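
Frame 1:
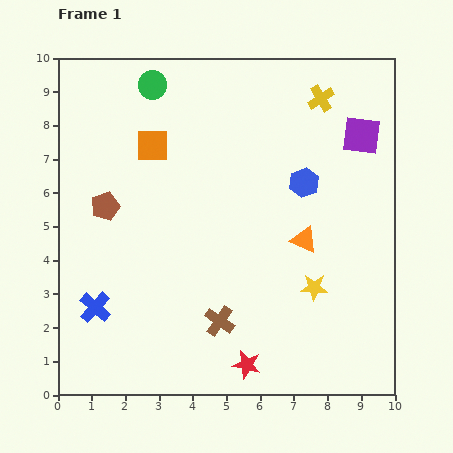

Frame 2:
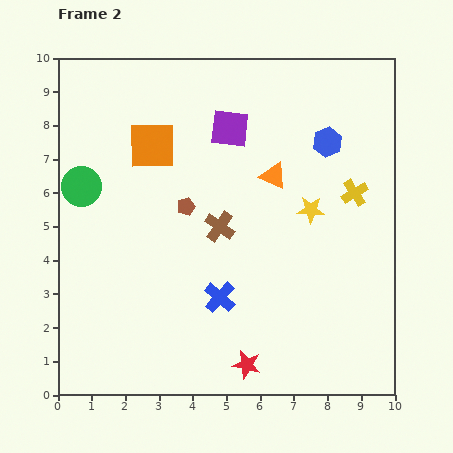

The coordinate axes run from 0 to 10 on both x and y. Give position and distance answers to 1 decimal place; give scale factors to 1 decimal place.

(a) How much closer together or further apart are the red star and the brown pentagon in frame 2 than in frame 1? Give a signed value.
-1.3

Distance in frame 1: 6.3. Distance in frame 2: 5.0.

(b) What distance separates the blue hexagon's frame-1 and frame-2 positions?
1.4

The blue hexagon moved from (7.3, 6.3) to (8.0, 7.5), a distance of √(0.7² + 1.2²) ≈ 1.4.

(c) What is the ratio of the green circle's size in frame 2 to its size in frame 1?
1.4×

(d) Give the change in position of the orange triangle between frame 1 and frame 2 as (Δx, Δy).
(-0.9, 1.9)

The orange triangle was at (7.3, 4.6) in frame 1 and (6.4, 6.5) in frame 2.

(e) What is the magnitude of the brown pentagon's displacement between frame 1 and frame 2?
2.4

The brown pentagon moved from (1.4, 5.6) to (3.8, 5.6), a distance of √(2.4² + 0.0²) ≈ 2.4.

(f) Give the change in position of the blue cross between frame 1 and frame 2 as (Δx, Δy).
(3.7, 0.3)

The blue cross was at (1.1, 2.6) in frame 1 and (4.8, 2.9) in frame 2.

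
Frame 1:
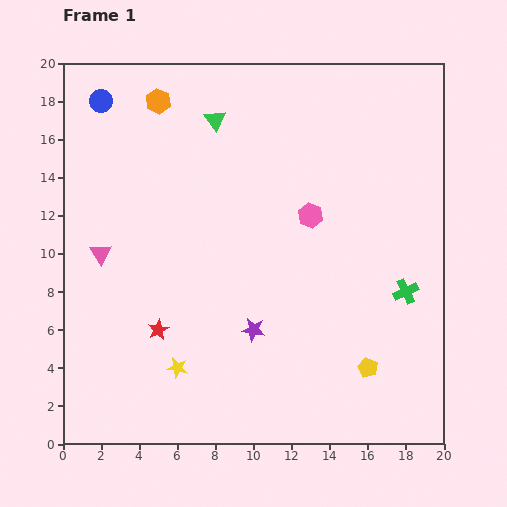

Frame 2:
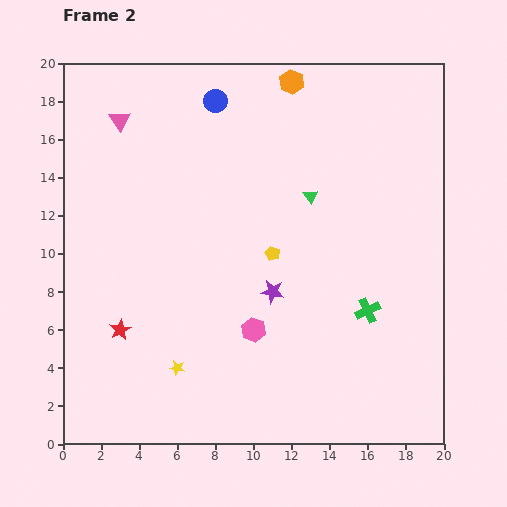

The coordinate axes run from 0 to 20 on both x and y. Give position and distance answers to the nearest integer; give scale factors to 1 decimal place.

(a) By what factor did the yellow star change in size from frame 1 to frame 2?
0.7×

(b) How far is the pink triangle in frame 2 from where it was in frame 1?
7

The pink triangle moved from (2, 10) to (3, 17), a distance of √(1² + 7²) ≈ 7.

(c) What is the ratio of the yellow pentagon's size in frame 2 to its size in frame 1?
0.7×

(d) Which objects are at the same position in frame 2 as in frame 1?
the yellow star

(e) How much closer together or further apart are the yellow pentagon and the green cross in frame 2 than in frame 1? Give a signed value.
+2

Distance in frame 1: 4. Distance in frame 2: 6.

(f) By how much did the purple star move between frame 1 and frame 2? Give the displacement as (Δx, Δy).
(1, 2)

The purple star was at (10, 6) in frame 1 and (11, 8) in frame 2.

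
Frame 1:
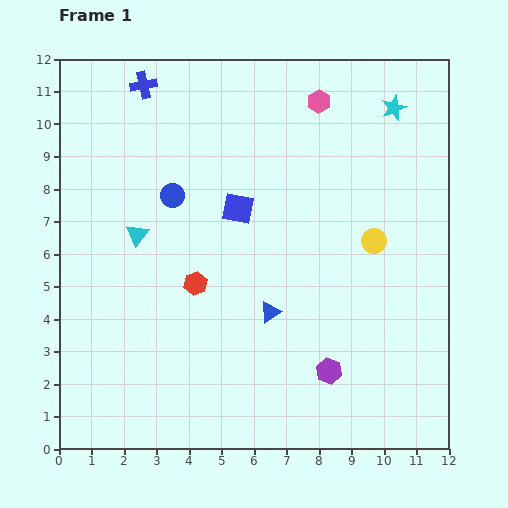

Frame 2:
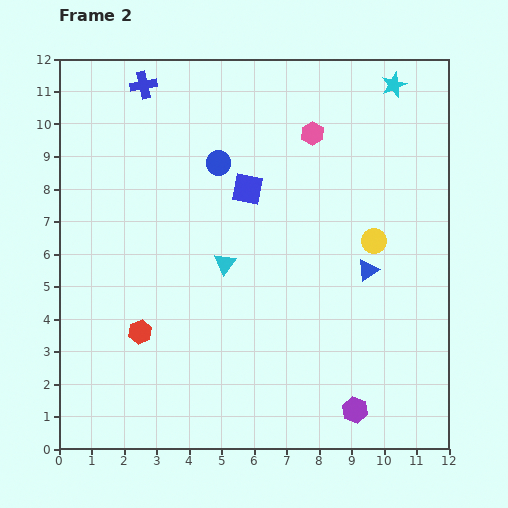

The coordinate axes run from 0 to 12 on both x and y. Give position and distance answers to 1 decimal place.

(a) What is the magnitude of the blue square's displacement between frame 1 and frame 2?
0.7

The blue square moved from (5.5, 7.4) to (5.8, 8.0), a distance of √(0.3² + 0.6²) ≈ 0.7.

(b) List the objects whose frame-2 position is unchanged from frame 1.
the yellow circle, the blue cross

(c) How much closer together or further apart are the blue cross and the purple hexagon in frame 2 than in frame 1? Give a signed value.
+1.4

Distance in frame 1: 10.5. Distance in frame 2: 11.9.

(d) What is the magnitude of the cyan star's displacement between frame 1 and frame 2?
0.7

The cyan star moved from (10.3, 10.5) to (10.3, 11.2), a distance of √(0.0² + 0.7²) ≈ 0.7.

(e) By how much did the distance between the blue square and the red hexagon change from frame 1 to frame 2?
+2.9

Distance in frame 1: 2.6. Distance in frame 2: 5.5.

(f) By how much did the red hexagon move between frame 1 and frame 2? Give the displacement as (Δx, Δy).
(-1.7, -1.5)

The red hexagon was at (4.2, 5.1) in frame 1 and (2.5, 3.6) in frame 2.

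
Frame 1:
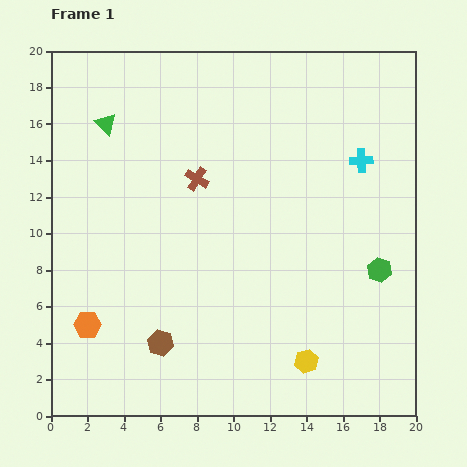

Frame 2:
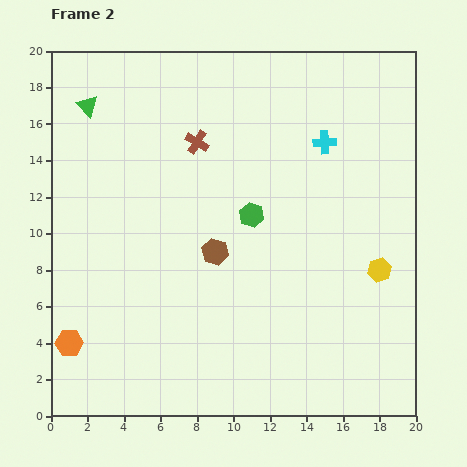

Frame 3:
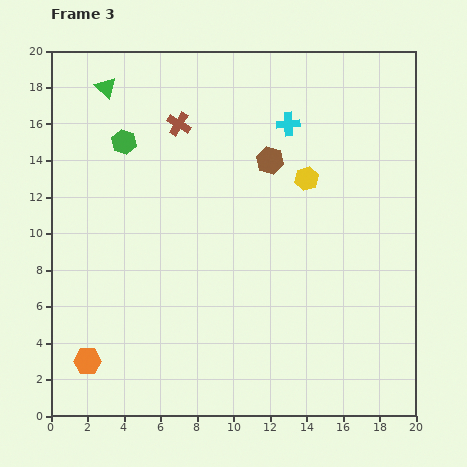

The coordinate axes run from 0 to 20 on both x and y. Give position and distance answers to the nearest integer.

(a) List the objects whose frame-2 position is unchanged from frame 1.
none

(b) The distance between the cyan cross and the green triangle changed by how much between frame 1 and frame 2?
-1

Distance in frame 1: 14. Distance in frame 2: 13.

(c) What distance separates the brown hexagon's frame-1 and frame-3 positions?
12

The brown hexagon moved from (6, 4) to (12, 14), a distance of √(6² + 10²) ≈ 12.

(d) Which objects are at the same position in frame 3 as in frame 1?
none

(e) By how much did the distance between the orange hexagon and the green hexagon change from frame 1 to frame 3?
-4

Distance in frame 1: 16. Distance in frame 3: 12.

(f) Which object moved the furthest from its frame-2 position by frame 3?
the green hexagon

(moved 8; next 6)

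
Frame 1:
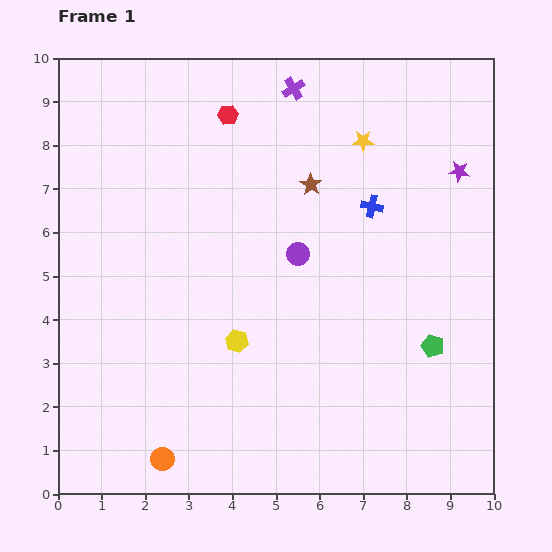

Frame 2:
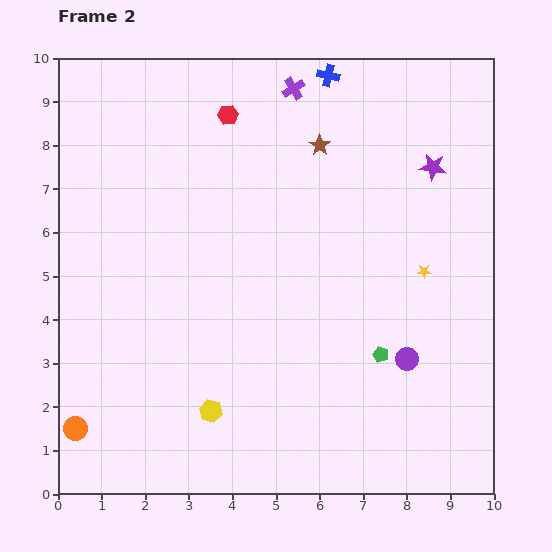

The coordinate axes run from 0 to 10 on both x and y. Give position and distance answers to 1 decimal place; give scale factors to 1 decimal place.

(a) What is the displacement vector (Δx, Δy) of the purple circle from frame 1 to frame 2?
(2.5, -2.4)

The purple circle was at (5.5, 5.5) in frame 1 and (8.0, 3.1) in frame 2.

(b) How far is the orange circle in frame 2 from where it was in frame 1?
2.1

The orange circle moved from (2.4, 0.8) to (0.4, 1.5), a distance of √(2.0² + 0.7²) ≈ 2.1.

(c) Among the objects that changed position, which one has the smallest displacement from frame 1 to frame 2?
the purple star

(moved 0.6)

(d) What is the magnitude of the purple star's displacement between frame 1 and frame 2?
0.6

The purple star moved from (9.2, 7.4) to (8.6, 7.5), a distance of √(0.6² + 0.1²) ≈ 0.6.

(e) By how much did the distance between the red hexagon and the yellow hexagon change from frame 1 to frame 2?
+1.6

Distance in frame 1: 5.2. Distance in frame 2: 6.8.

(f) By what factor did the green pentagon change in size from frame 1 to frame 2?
0.7×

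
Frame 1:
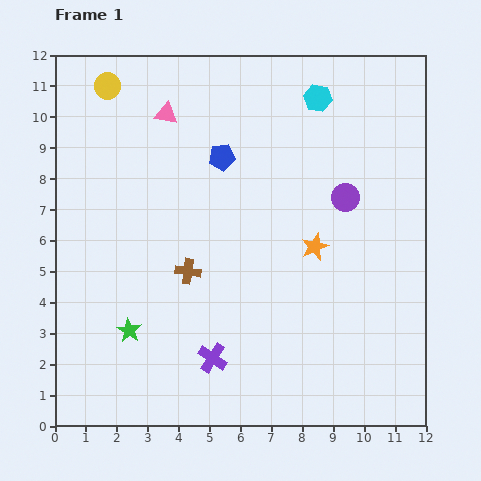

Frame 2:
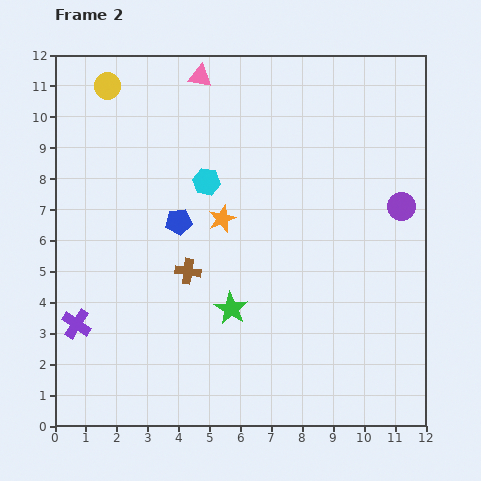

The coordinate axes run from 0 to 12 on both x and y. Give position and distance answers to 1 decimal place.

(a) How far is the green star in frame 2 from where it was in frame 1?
3.4

The green star moved from (2.4, 3.1) to (5.7, 3.8), a distance of √(3.3² + 0.7²) ≈ 3.4.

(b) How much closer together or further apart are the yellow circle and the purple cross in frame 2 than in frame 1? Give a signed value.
-1.6

Distance in frame 1: 9.4. Distance in frame 2: 7.8.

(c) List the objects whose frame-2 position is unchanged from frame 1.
the yellow circle, the brown cross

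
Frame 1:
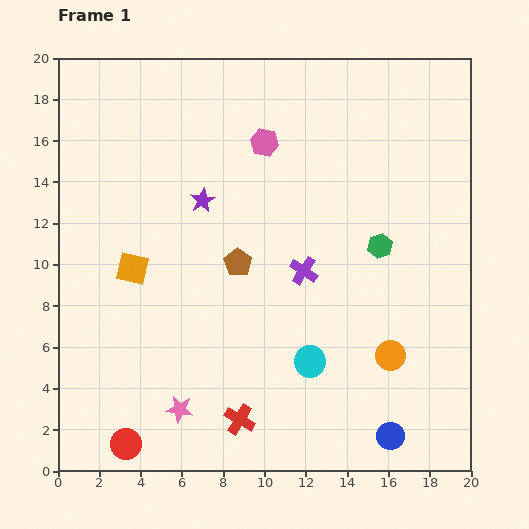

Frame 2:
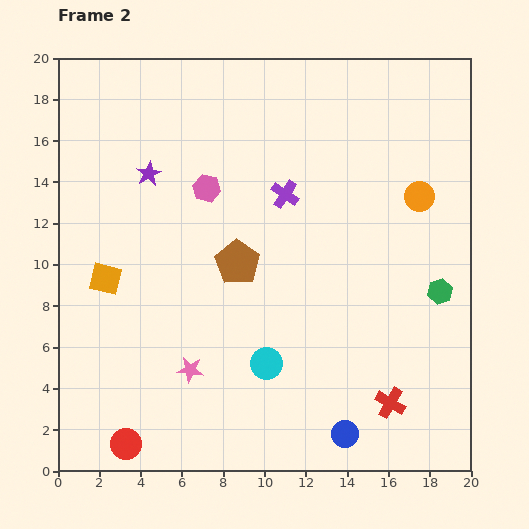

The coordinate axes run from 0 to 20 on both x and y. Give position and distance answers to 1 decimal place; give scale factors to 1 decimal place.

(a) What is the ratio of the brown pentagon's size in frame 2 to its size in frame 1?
1.6×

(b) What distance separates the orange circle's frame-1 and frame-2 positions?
7.8

The orange circle moved from (16.1, 5.6) to (17.5, 13.3), a distance of √(1.4² + 7.7²) ≈ 7.8.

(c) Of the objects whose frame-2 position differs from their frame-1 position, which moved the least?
the orange square

(moved 1.4)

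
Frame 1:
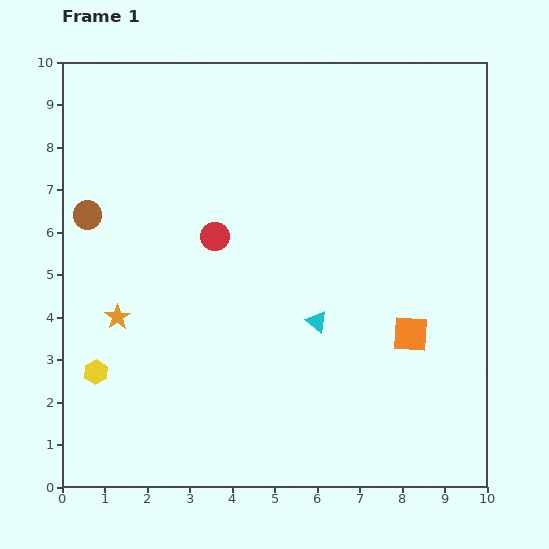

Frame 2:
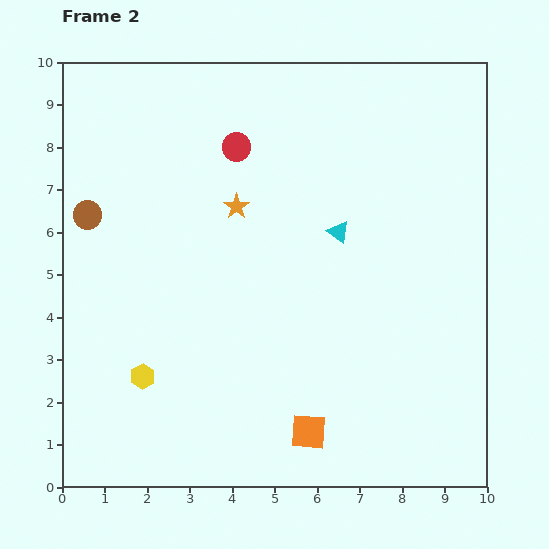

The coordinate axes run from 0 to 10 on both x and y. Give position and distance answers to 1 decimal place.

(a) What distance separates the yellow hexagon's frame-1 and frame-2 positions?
1.1

The yellow hexagon moved from (0.8, 2.7) to (1.9, 2.6), a distance of √(1.1² + 0.1²) ≈ 1.1.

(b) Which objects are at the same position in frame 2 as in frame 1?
the brown circle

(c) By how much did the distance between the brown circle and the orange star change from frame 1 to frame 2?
+1.0

Distance in frame 1: 2.5. Distance in frame 2: 3.5.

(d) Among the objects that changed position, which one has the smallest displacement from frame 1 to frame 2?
the yellow hexagon

(moved 1.1)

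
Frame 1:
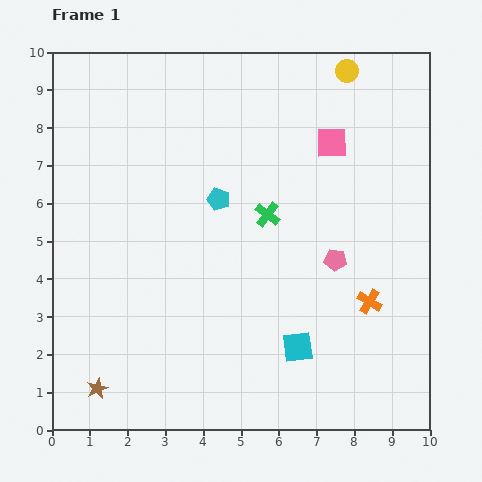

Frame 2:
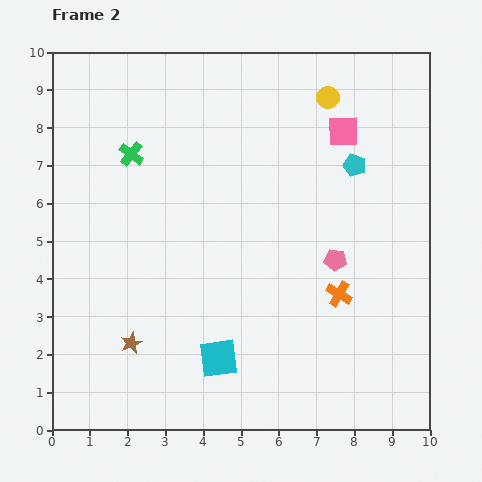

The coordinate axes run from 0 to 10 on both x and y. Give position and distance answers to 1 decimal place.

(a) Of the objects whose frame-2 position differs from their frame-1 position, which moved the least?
the pink square

(moved 0.4)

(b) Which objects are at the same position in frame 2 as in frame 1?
the pink pentagon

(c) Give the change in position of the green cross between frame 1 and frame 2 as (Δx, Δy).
(-3.6, 1.6)

The green cross was at (5.7, 5.7) in frame 1 and (2.1, 7.3) in frame 2.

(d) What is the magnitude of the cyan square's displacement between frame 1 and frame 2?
2.1

The cyan square moved from (6.5, 2.2) to (4.4, 1.9), a distance of √(2.1² + 0.3²) ≈ 2.1.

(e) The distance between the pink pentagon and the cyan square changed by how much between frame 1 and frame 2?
+1.5

Distance in frame 1: 2.5. Distance in frame 2: 4.0.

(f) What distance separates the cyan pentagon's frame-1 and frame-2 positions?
3.7

The cyan pentagon moved from (4.4, 6.1) to (8.0, 7.0), a distance of √(3.6² + 0.9²) ≈ 3.7.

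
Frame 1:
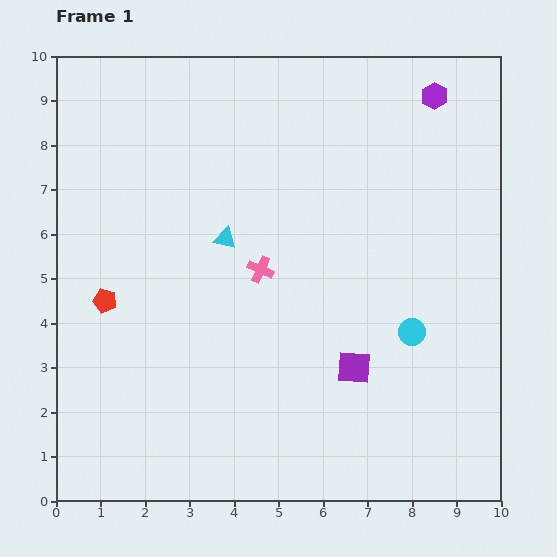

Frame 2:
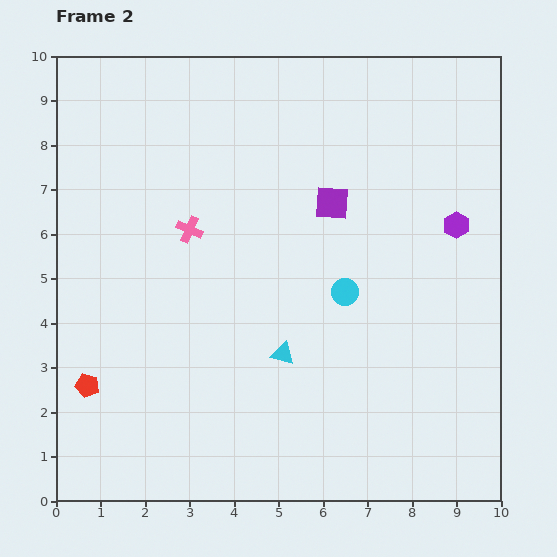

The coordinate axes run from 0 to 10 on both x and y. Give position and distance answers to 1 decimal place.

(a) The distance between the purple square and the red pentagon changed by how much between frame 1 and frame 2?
+1.1

Distance in frame 1: 5.8. Distance in frame 2: 6.9.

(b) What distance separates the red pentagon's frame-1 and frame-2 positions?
1.9

The red pentagon moved from (1.1, 4.5) to (0.7, 2.6), a distance of √(0.4² + 1.9²) ≈ 1.9.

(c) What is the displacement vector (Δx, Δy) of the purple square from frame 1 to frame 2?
(-0.5, 3.7)

The purple square was at (6.7, 3.0) in frame 1 and (6.2, 6.7) in frame 2.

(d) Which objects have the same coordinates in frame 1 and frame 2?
none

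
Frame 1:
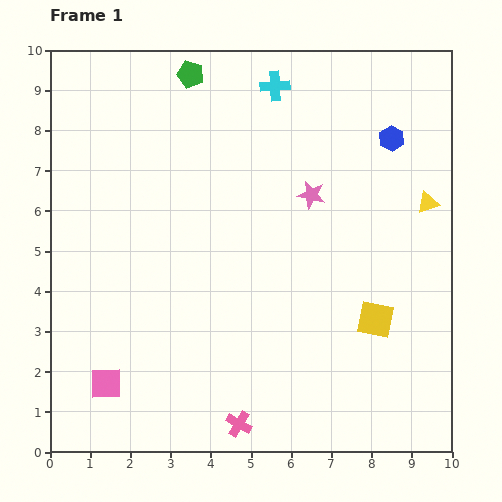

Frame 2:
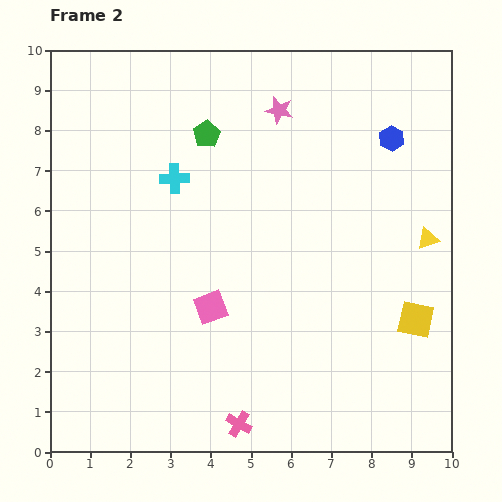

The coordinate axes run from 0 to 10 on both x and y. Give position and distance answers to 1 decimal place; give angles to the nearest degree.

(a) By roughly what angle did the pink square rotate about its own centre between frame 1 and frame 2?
19° counter-clockwise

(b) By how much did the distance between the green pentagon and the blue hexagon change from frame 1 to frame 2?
-0.6

Distance in frame 1: 5.2. Distance in frame 2: 4.6.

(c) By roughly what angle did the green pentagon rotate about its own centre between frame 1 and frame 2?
25° clockwise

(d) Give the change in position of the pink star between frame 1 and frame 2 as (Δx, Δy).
(-0.8, 2.1)

The pink star was at (6.5, 6.4) in frame 1 and (5.7, 8.5) in frame 2.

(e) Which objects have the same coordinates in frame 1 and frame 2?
the pink cross, the blue hexagon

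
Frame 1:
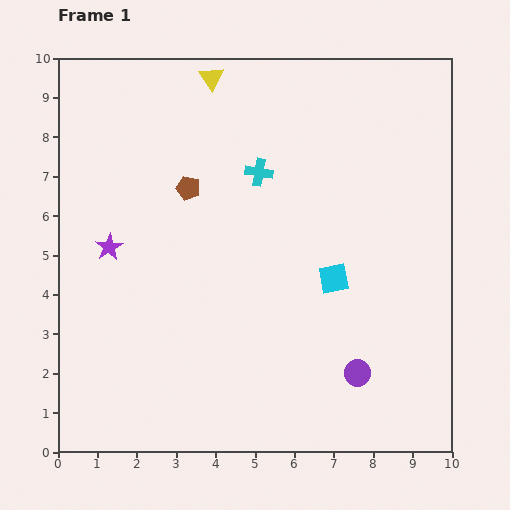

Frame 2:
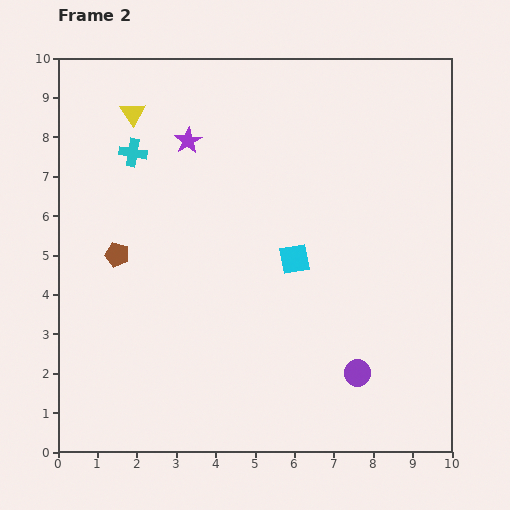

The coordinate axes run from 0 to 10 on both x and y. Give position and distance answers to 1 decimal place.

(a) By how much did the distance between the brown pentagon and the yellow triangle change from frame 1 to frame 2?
+0.7

Distance in frame 1: 2.9. Distance in frame 2: 3.6.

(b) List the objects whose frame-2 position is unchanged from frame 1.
the purple circle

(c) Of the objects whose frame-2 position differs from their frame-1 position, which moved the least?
the cyan square

(moved 1.1)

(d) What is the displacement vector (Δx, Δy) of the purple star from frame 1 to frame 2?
(2.0, 2.7)

The purple star was at (1.3, 5.2) in frame 1 and (3.3, 7.9) in frame 2.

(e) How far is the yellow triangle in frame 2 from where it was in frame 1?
2.2

The yellow triangle moved from (3.9, 9.5) to (1.9, 8.6), a distance of √(2.0² + 0.9²) ≈ 2.2.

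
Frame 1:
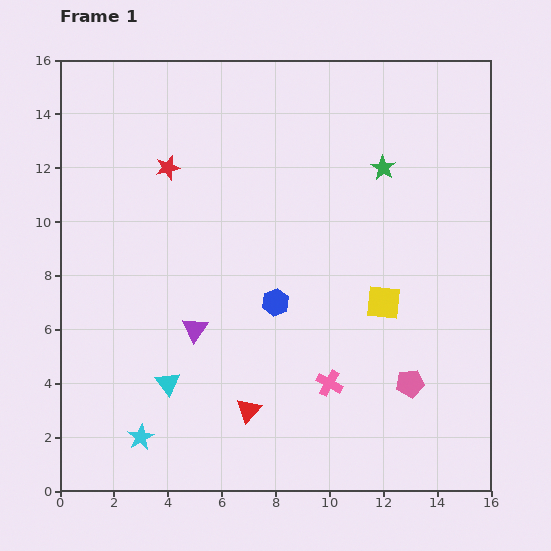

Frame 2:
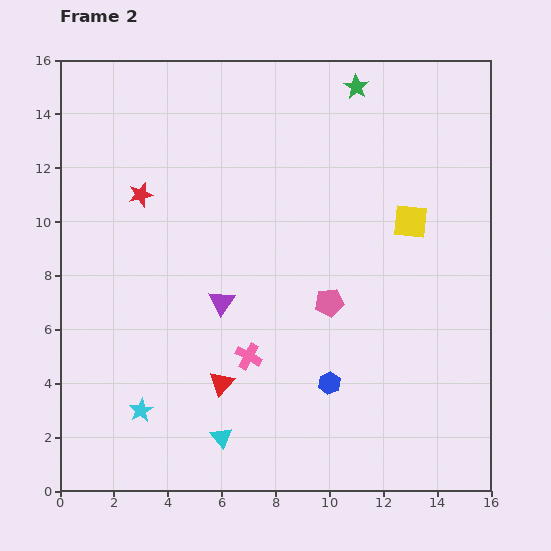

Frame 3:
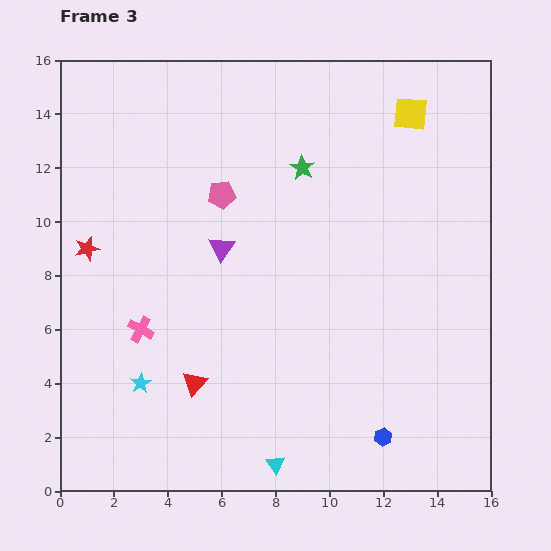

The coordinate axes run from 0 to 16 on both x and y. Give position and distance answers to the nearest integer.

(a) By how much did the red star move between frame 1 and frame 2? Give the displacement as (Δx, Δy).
(-1, -1)

The red star was at (4, 12) in frame 1 and (3, 11) in frame 2.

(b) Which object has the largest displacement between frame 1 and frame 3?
the pink pentagon

(moved 10; next 7)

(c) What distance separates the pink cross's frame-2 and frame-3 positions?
4

The pink cross moved from (7, 5) to (3, 6), a distance of √(4² + 1²) ≈ 4.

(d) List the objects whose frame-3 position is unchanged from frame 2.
none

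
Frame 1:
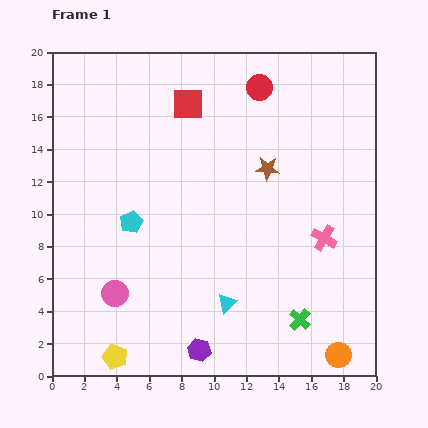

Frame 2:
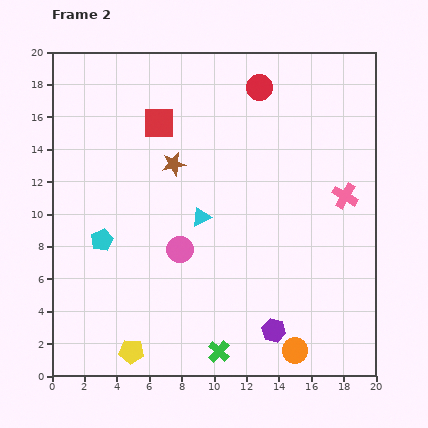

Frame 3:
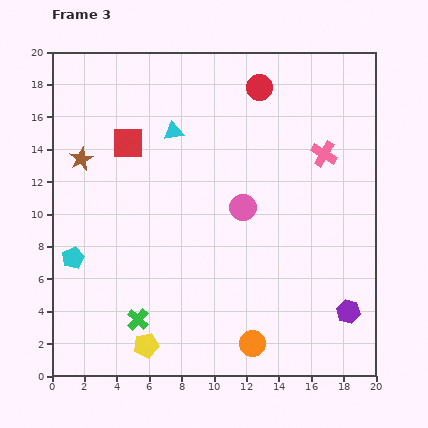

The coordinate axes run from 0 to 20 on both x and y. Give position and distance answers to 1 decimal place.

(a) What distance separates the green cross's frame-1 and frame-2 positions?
5.4

The green cross moved from (15.3, 3.5) to (10.3, 1.5), a distance of √(5.0² + 2.0²) ≈ 5.4.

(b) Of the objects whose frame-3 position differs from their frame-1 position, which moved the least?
the yellow pentagon

(moved 2.0)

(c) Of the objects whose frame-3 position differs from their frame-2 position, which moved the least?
the yellow pentagon

(moved 1.0)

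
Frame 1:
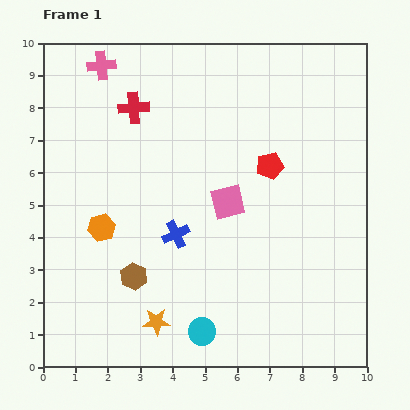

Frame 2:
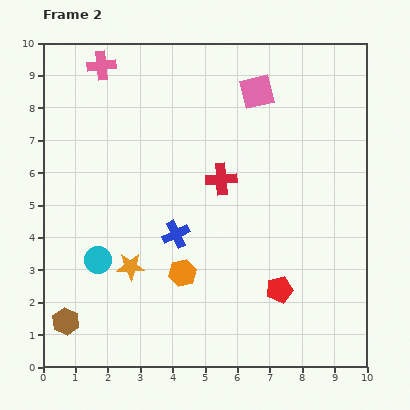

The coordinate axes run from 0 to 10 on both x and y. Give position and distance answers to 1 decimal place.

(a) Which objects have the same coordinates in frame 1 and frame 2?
the blue cross, the pink cross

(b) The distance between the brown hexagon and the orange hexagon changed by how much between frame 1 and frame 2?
+2.1

Distance in frame 1: 1.8. Distance in frame 2: 3.9.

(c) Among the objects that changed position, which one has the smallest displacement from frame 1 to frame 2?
the orange star

(moved 1.9)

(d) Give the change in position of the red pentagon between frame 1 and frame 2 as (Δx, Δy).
(0.3, -3.8)

The red pentagon was at (7.0, 6.2) in frame 1 and (7.3, 2.4) in frame 2.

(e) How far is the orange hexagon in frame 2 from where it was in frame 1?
2.9

The orange hexagon moved from (1.8, 4.3) to (4.3, 2.9), a distance of √(2.5² + 1.4²) ≈ 2.9.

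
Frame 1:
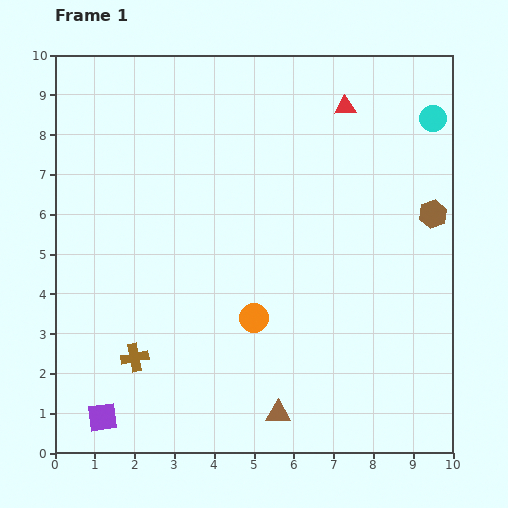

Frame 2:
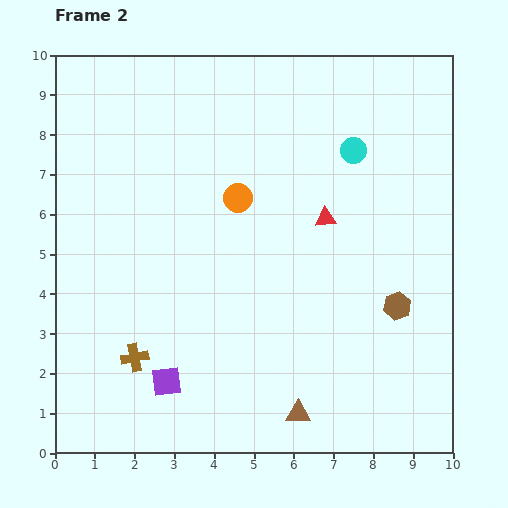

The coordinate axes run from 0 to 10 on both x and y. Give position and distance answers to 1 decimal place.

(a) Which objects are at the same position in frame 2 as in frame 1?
the brown cross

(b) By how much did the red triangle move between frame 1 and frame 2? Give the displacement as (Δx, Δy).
(-0.5, -2.8)

The red triangle was at (7.3, 8.7) in frame 1 and (6.8, 5.9) in frame 2.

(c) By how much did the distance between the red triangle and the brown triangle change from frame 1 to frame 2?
-3.0

Distance in frame 1: 7.9. Distance in frame 2: 4.9.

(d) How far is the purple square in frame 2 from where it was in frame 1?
1.8

The purple square moved from (1.2, 0.9) to (2.8, 1.8), a distance of √(1.6² + 0.9²) ≈ 1.8.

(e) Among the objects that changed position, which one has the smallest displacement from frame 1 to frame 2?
the brown triangle

(moved 0.5)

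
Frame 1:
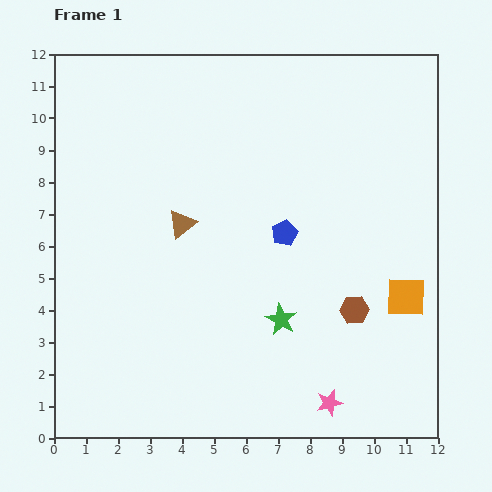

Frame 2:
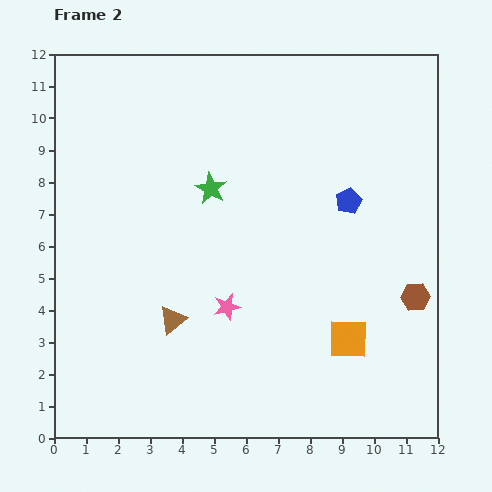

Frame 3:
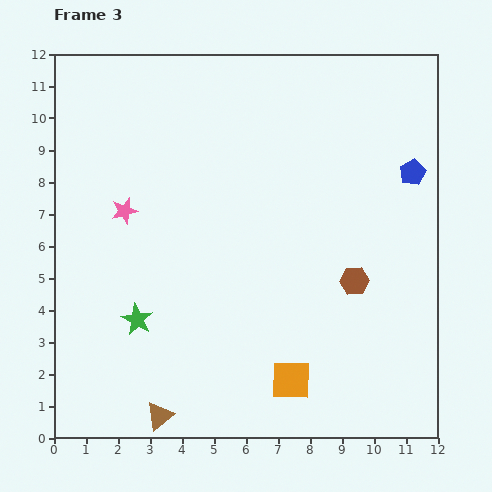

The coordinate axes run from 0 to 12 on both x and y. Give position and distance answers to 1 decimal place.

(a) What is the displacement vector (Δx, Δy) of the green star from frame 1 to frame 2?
(-2.2, 4.1)

The green star was at (7.1, 3.7) in frame 1 and (4.9, 7.8) in frame 2.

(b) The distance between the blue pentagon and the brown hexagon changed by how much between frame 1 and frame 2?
+0.4

Distance in frame 1: 3.3. Distance in frame 2: 3.7.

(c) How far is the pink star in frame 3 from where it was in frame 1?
8.8

The pink star moved from (8.6, 1.1) to (2.2, 7.1), a distance of √(6.4² + 6.0²) ≈ 8.8.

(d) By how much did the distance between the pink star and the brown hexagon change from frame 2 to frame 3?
+1.6

Distance in frame 2: 5.9. Distance in frame 3: 7.5.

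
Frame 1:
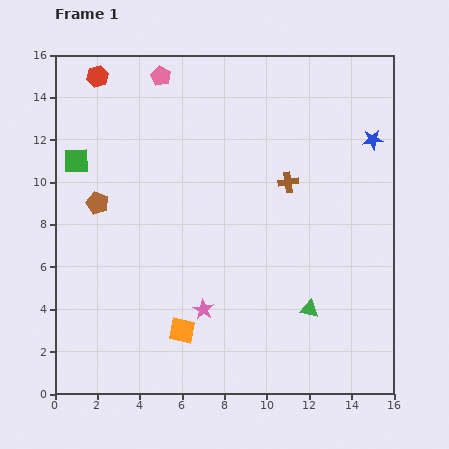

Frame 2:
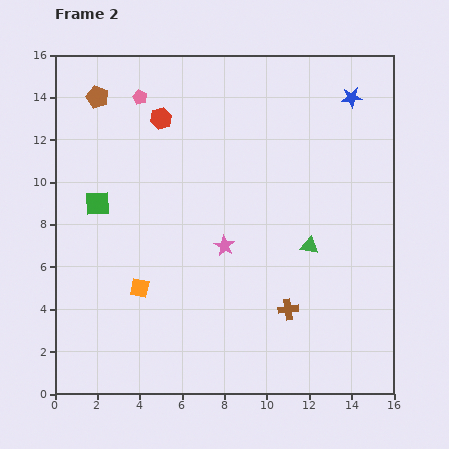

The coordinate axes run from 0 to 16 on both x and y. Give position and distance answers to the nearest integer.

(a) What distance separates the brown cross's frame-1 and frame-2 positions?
6

The brown cross moved from (11, 10) to (11, 4), a distance of √(0² + 6²) ≈ 6.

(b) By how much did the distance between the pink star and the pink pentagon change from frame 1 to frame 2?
-3

Distance in frame 1: 11. Distance in frame 2: 8.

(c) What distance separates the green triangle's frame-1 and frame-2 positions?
3

The green triangle moved from (12, 4) to (12, 7), a distance of √(0² + 3²) ≈ 3.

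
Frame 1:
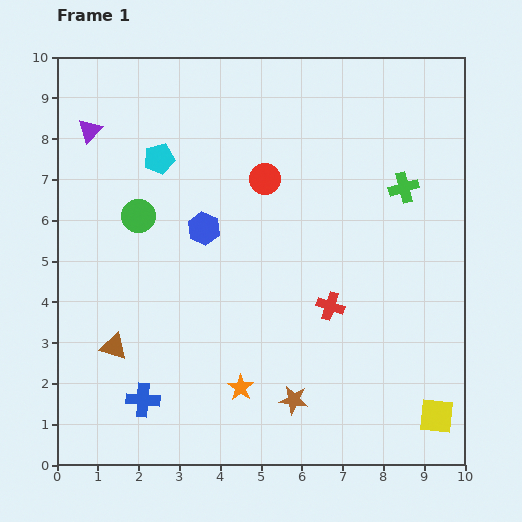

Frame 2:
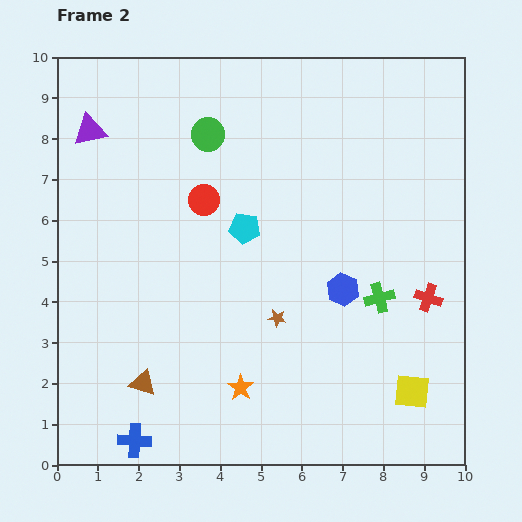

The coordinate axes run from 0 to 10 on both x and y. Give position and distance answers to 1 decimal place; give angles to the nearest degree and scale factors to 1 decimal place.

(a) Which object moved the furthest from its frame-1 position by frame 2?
the blue hexagon

(moved 3.7; next 2.8)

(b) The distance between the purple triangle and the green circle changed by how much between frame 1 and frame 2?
+0.5

Distance in frame 1: 2.4. Distance in frame 2: 2.9.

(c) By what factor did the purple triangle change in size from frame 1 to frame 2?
1.4×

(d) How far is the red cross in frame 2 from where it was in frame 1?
2.4

The red cross moved from (6.7, 3.9) to (9.1, 4.1), a distance of √(2.4² + 0.2²) ≈ 2.4.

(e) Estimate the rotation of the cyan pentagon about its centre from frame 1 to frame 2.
21° clockwise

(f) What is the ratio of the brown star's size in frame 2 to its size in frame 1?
0.6×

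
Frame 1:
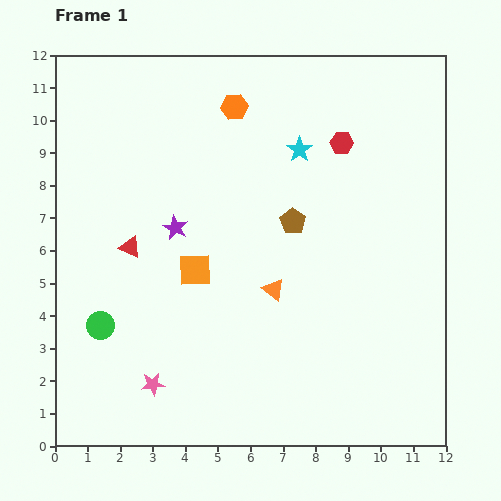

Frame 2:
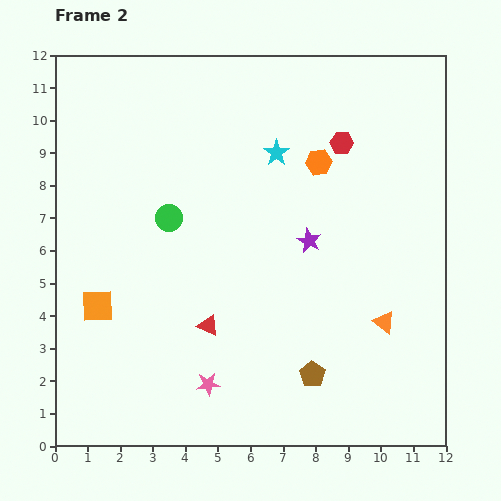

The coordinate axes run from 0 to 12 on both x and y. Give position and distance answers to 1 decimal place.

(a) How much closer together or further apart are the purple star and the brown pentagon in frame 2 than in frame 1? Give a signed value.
+0.5

Distance in frame 1: 3.6. Distance in frame 2: 4.1.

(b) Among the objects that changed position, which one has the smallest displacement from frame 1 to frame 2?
the cyan star

(moved 0.7)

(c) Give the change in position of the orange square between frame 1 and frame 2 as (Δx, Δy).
(-3.0, -1.1)

The orange square was at (4.3, 5.4) in frame 1 and (1.3, 4.3) in frame 2.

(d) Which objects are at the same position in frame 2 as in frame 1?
the red hexagon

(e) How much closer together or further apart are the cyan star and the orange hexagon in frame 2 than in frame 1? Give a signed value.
-1.1

Distance in frame 1: 2.4. Distance in frame 2: 1.3.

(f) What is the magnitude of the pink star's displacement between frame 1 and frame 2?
1.7

The pink star moved from (3.0, 1.9) to (4.7, 1.9), a distance of √(1.7² + 0.0²) ≈ 1.7.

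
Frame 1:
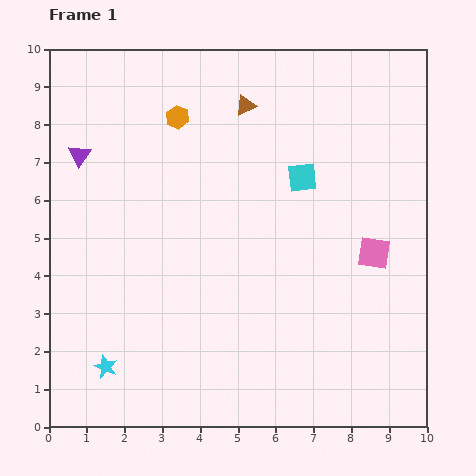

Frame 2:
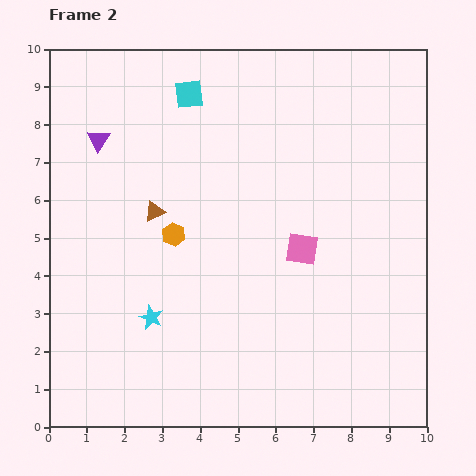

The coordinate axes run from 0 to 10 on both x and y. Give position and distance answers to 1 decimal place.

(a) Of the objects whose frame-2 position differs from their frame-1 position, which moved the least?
the purple triangle

(moved 0.6)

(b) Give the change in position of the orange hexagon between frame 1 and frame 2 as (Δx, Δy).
(-0.1, -3.1)

The orange hexagon was at (3.4, 8.2) in frame 1 and (3.3, 5.1) in frame 2.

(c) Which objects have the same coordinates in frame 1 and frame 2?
none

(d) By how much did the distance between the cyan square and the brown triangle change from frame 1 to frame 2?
+0.8

Distance in frame 1: 2.4. Distance in frame 2: 3.2.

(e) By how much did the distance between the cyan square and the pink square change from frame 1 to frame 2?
+2.3

Distance in frame 1: 2.8. Distance in frame 2: 5.1.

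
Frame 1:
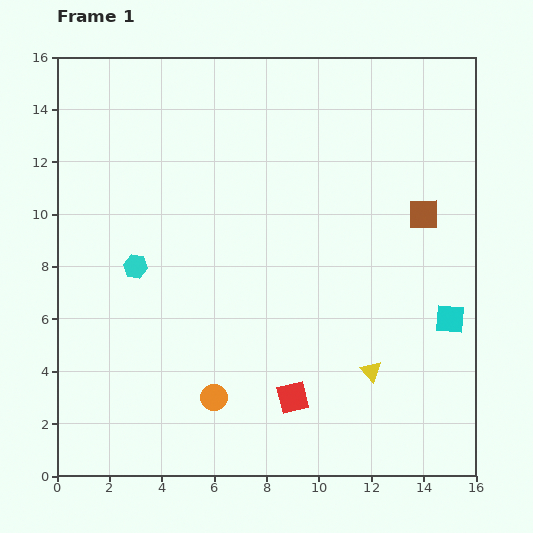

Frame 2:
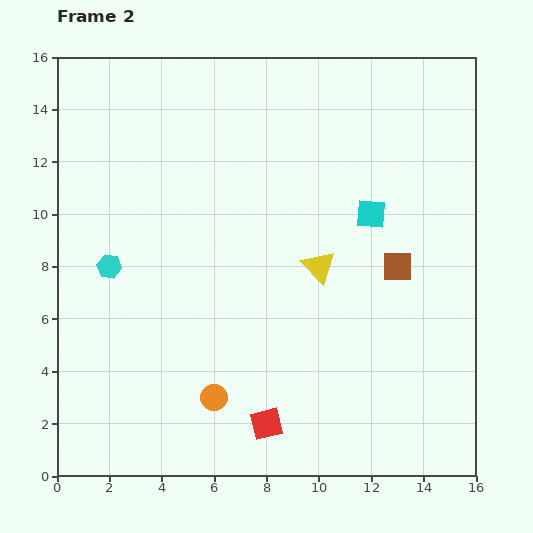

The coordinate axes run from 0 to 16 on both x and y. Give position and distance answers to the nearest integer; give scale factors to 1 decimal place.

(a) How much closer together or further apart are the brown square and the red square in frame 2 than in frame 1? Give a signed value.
-1

Distance in frame 1: 9. Distance in frame 2: 8.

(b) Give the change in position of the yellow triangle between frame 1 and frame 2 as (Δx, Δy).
(-2, 4)

The yellow triangle was at (12, 4) in frame 1 and (10, 8) in frame 2.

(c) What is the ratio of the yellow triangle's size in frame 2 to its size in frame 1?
1.6×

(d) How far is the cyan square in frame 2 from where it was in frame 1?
5

The cyan square moved from (15, 6) to (12, 10), a distance of √(3² + 4²) ≈ 5.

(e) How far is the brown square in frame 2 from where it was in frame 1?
2

The brown square moved from (14, 10) to (13, 8), a distance of √(1² + 2²) ≈ 2.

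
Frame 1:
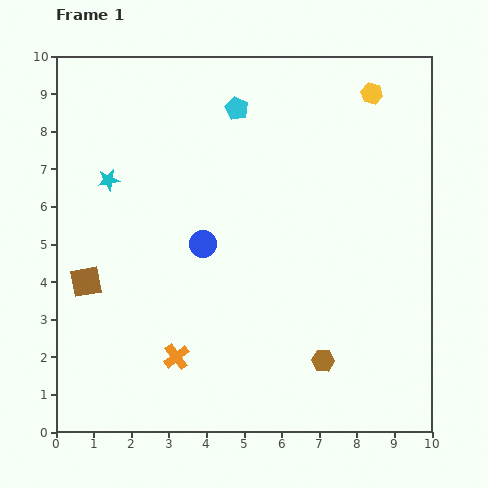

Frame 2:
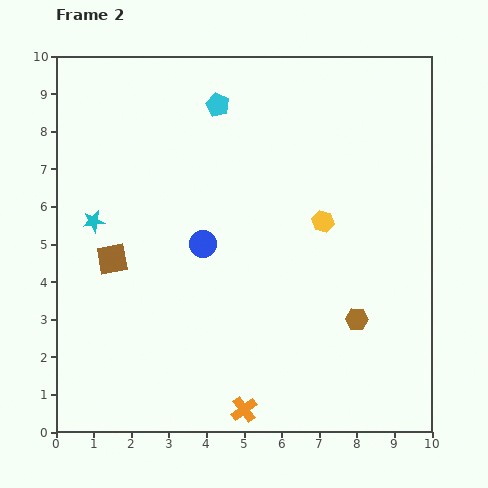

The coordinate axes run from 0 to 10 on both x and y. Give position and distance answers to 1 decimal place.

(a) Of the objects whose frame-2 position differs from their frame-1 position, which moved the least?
the cyan pentagon

(moved 0.5)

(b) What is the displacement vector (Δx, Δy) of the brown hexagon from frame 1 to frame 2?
(0.9, 1.1)

The brown hexagon was at (7.1, 1.9) in frame 1 and (8.0, 3.0) in frame 2.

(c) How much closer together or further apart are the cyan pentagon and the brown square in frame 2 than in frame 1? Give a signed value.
-1.1

Distance in frame 1: 6.1. Distance in frame 2: 5.0.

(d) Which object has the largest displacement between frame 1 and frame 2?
the yellow hexagon

(moved 3.6; next 2.3)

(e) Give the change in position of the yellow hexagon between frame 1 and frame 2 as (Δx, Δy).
(-1.3, -3.4)

The yellow hexagon was at (8.4, 9.0) in frame 1 and (7.1, 5.6) in frame 2.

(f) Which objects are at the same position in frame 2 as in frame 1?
the blue circle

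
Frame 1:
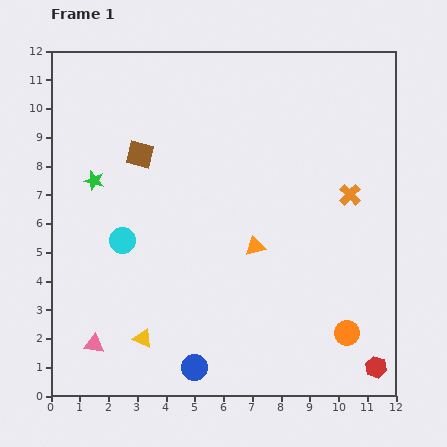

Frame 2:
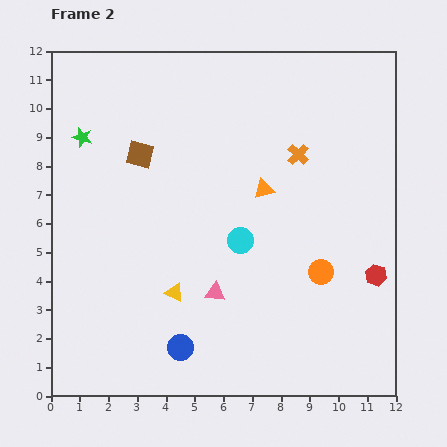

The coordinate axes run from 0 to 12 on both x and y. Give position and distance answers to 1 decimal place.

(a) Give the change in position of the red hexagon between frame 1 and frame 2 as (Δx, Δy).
(0.0, 3.2)

The red hexagon was at (11.3, 1.0) in frame 1 and (11.3, 4.2) in frame 2.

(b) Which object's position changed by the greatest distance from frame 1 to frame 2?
the pink triangle

(moved 4.6; next 4.1)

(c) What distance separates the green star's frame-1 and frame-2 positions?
1.6

The green star moved from (1.5, 7.5) to (1.1, 9.0), a distance of √(0.4² + 1.5²) ≈ 1.6.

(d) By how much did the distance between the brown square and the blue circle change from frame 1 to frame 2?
-0.8

Distance in frame 1: 7.6. Distance in frame 2: 6.8.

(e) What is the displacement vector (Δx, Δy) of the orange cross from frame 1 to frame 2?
(-1.8, 1.4)

The orange cross was at (10.4, 7.0) in frame 1 and (8.6, 8.4) in frame 2.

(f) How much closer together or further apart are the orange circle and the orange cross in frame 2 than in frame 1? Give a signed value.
-0.6

Distance in frame 1: 4.8. Distance in frame 2: 4.2.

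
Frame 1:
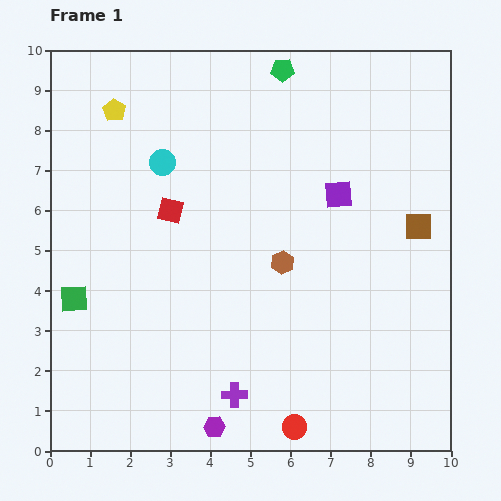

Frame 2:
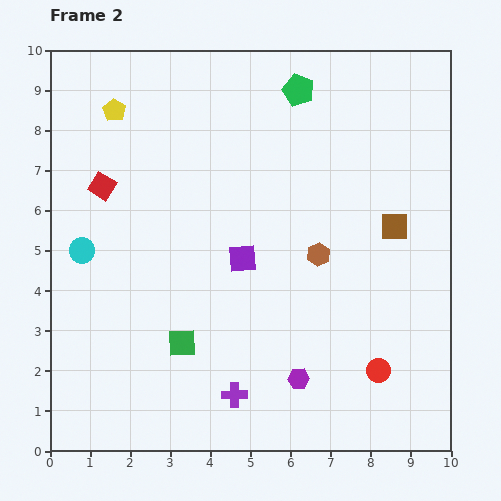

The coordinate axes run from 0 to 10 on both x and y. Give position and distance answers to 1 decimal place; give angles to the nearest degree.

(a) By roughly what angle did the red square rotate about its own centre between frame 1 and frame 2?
19° clockwise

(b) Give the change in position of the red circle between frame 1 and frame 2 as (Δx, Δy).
(2.1, 1.4)

The red circle was at (6.1, 0.6) in frame 1 and (8.2, 2.0) in frame 2.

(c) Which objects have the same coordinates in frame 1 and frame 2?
the purple cross, the yellow pentagon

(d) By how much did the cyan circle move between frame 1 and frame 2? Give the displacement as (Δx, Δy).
(-2.0, -2.2)

The cyan circle was at (2.8, 7.2) in frame 1 and (0.8, 5.0) in frame 2.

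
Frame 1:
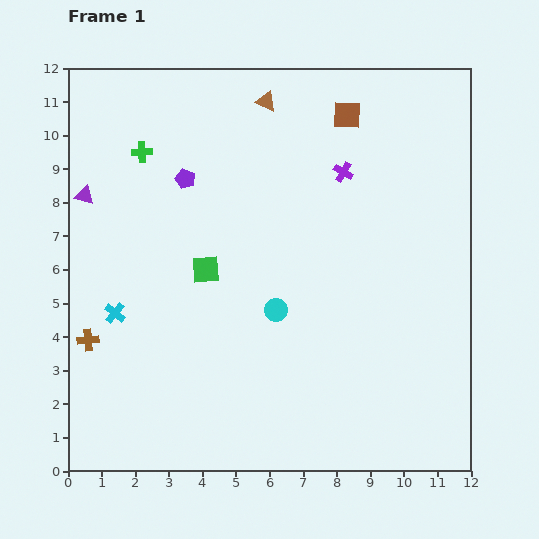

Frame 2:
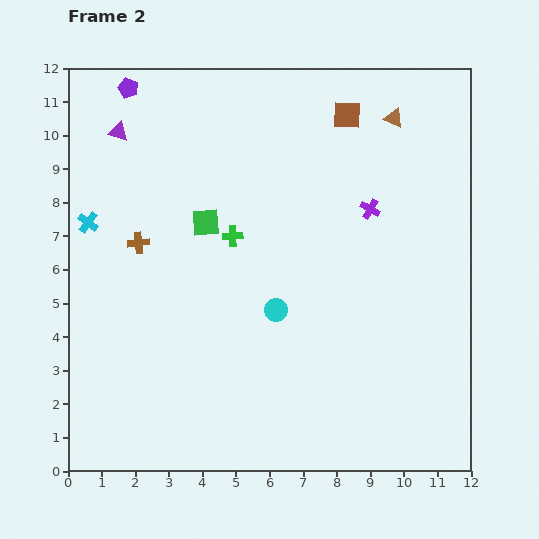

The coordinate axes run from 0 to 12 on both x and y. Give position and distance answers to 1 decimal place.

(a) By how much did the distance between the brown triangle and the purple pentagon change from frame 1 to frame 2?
+4.7

Distance in frame 1: 3.3. Distance in frame 2: 8.0.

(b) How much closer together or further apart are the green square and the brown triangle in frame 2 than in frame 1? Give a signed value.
+1.1

Distance in frame 1: 5.3. Distance in frame 2: 6.4.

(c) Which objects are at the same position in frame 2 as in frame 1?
the cyan circle, the brown square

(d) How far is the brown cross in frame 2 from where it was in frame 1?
3.3

The brown cross moved from (0.6, 3.9) to (2.1, 6.8), a distance of √(1.5² + 2.9²) ≈ 3.3.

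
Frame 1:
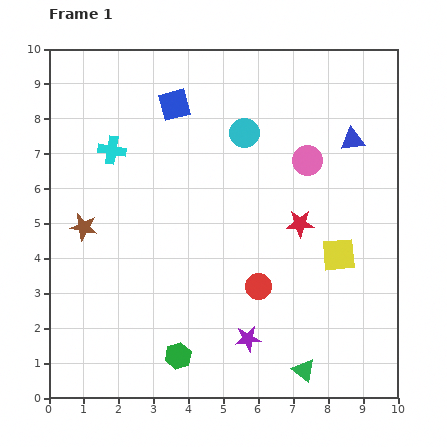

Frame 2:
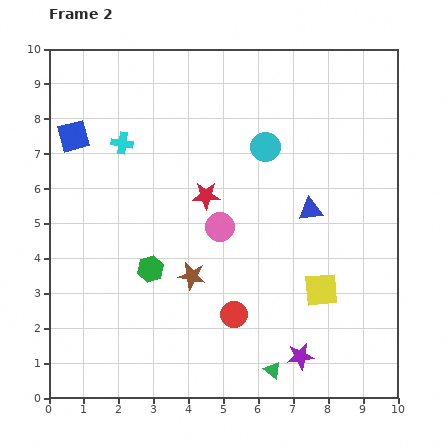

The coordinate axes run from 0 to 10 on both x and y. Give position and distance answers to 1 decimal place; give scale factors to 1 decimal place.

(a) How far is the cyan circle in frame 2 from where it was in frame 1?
0.7

The cyan circle moved from (5.6, 7.6) to (6.2, 7.2), a distance of √(0.6² + 0.4²) ≈ 0.7.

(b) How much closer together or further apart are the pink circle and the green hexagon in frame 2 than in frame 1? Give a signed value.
-4.4

Distance in frame 1: 6.7. Distance in frame 2: 2.3.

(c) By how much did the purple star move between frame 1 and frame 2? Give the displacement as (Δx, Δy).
(1.5, -0.5)

The purple star was at (5.7, 1.7) in frame 1 and (7.2, 1.2) in frame 2.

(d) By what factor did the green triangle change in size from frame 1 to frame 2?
0.8×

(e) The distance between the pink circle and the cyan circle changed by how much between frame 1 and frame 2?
+0.6

Distance in frame 1: 2.0. Distance in frame 2: 2.6.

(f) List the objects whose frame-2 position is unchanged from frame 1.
none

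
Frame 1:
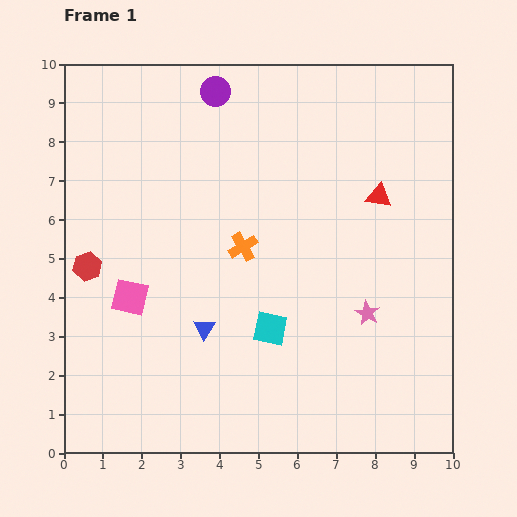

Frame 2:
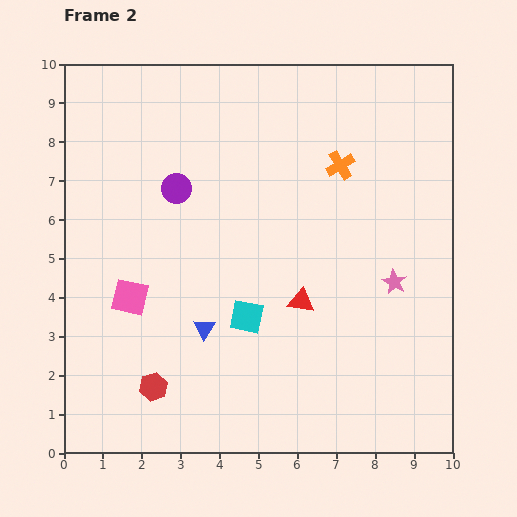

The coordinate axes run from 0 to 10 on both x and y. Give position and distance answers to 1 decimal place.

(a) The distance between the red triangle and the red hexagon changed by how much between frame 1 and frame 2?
-3.3

Distance in frame 1: 7.7. Distance in frame 2: 4.4.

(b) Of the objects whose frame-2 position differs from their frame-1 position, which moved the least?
the cyan square

(moved 0.7)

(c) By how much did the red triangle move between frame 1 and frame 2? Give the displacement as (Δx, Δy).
(-2.0, -2.7)

The red triangle was at (8.1, 6.6) in frame 1 and (6.1, 3.9) in frame 2.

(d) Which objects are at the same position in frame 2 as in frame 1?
the blue triangle, the pink square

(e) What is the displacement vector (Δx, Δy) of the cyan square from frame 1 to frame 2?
(-0.6, 0.3)

The cyan square was at (5.3, 3.2) in frame 1 and (4.7, 3.5) in frame 2.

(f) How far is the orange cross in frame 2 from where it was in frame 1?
3.3

The orange cross moved from (4.6, 5.3) to (7.1, 7.4), a distance of √(2.5² + 2.1²) ≈ 3.3.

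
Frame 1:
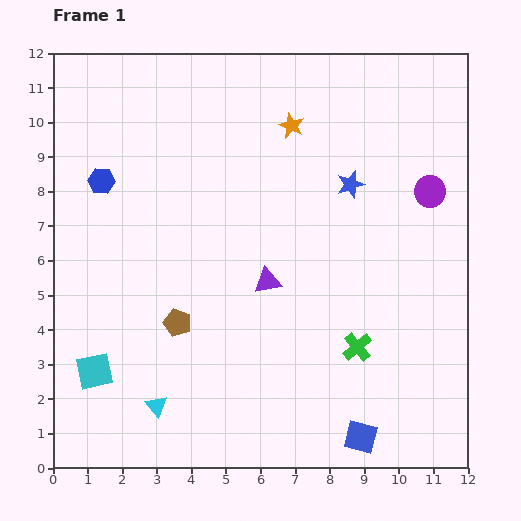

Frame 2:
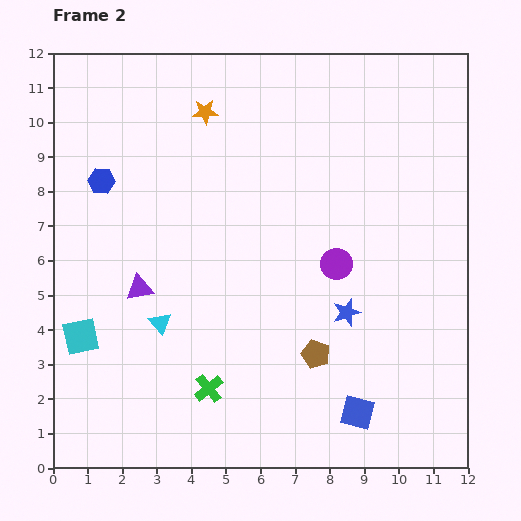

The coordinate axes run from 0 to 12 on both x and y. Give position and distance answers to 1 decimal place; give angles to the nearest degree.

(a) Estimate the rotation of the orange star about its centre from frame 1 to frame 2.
28° counter-clockwise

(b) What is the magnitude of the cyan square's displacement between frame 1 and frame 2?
1.1

The cyan square moved from (1.2, 2.8) to (0.8, 3.8), a distance of √(0.4² + 1.0²) ≈ 1.1.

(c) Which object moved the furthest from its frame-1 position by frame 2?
the green cross

(moved 4.5; next 4.1)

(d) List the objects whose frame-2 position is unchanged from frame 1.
the blue hexagon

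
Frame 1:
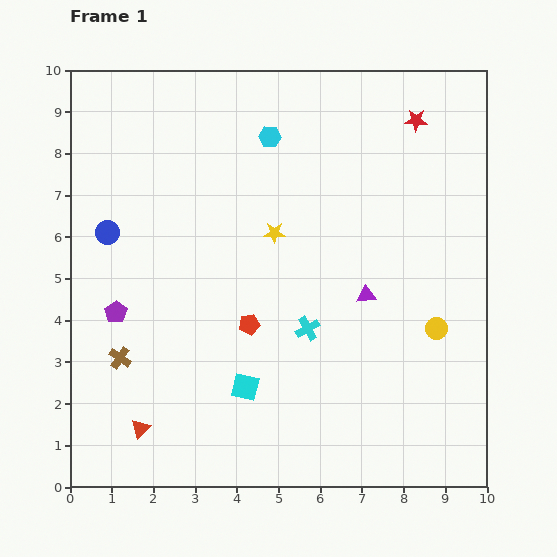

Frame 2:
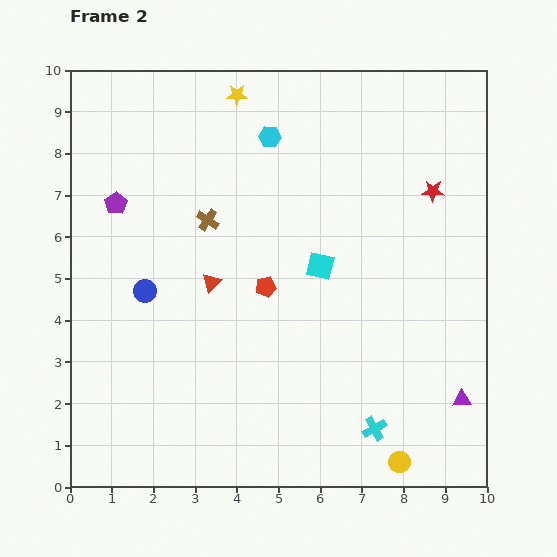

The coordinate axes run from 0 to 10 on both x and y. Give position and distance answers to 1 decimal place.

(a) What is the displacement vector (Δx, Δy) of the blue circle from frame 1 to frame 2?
(0.9, -1.4)

The blue circle was at (0.9, 6.1) in frame 1 and (1.8, 4.7) in frame 2.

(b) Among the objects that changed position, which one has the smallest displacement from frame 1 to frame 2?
the red pentagon

(moved 1.0)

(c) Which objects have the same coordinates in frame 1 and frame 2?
the cyan hexagon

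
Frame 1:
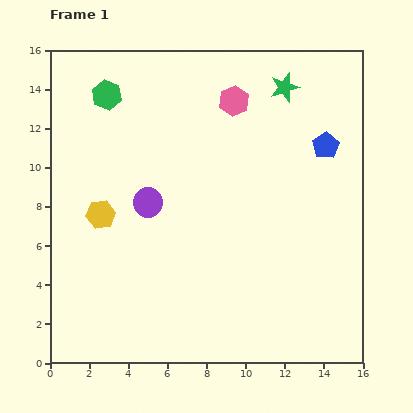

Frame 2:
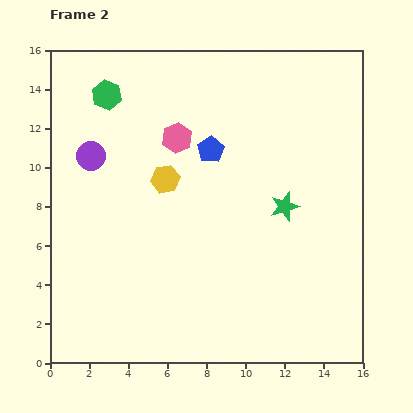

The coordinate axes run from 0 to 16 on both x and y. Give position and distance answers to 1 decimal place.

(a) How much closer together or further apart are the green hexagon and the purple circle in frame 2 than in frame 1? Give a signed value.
-2.7

Distance in frame 1: 5.9. Distance in frame 2: 3.2.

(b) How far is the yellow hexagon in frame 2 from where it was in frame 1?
3.8

The yellow hexagon moved from (2.6, 7.6) to (5.9, 9.4), a distance of √(3.3² + 1.8²) ≈ 3.8.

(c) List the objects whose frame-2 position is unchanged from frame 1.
the green hexagon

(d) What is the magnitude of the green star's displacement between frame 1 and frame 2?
6.1

The green star moved from (12.0, 14.1) to (12.0, 8.0), a distance of √(0.0² + 6.1²) ≈ 6.1.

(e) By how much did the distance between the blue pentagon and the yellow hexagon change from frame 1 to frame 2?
-9.3

Distance in frame 1: 12.0. Distance in frame 2: 2.7.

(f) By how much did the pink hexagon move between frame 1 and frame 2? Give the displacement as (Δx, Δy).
(-2.9, -1.9)

The pink hexagon was at (9.4, 13.4) in frame 1 and (6.5, 11.5) in frame 2.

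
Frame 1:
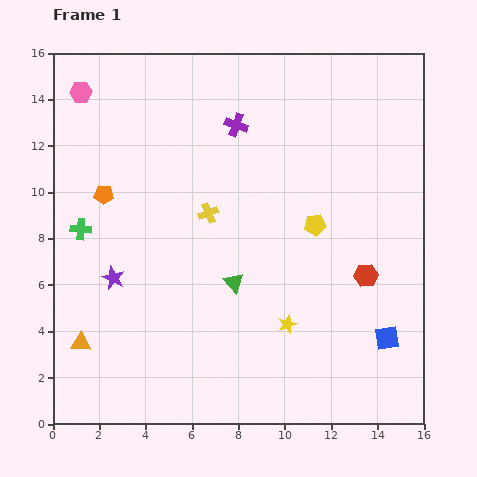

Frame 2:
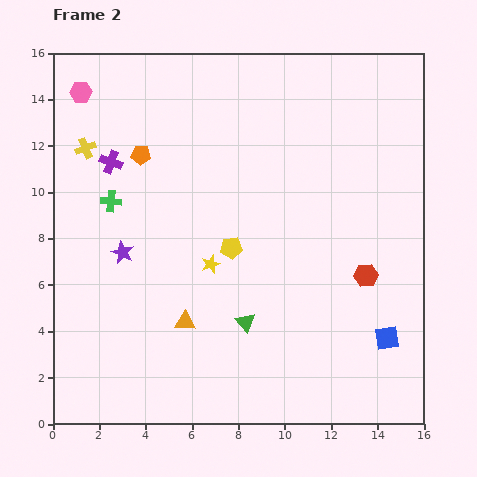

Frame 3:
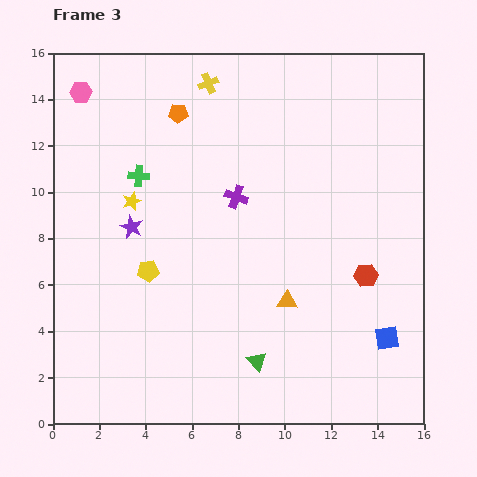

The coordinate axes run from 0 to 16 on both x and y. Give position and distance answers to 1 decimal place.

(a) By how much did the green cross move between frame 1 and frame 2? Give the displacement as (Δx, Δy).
(1.3, 1.2)

The green cross was at (1.2, 8.4) in frame 1 and (2.5, 9.6) in frame 2.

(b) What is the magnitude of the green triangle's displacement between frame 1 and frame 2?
1.8

The green triangle moved from (7.8, 6.1) to (8.3, 4.4), a distance of √(0.5² + 1.7²) ≈ 1.8.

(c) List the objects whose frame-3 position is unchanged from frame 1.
the blue square, the pink hexagon, the red hexagon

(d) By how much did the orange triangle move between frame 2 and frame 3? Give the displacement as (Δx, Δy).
(4.4, 0.9)

The orange triangle was at (5.7, 4.4) in frame 2 and (10.1, 5.3) in frame 3.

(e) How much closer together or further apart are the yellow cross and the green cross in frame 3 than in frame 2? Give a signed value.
+2.5

Distance in frame 2: 2.5. Distance in frame 3: 5.0.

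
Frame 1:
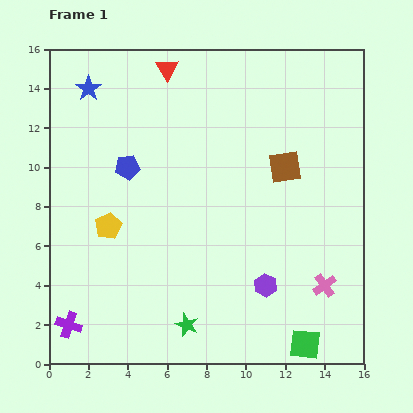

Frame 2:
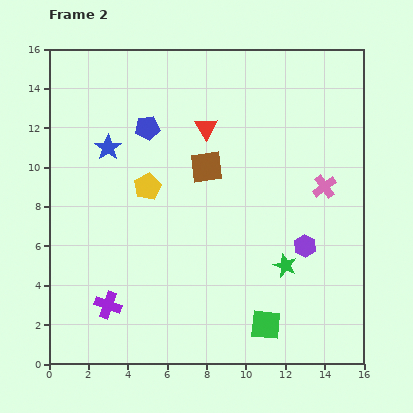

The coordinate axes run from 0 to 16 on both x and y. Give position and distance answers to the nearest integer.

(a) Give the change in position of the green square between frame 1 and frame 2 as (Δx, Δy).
(-2, 1)

The green square was at (13, 1) in frame 1 and (11, 2) in frame 2.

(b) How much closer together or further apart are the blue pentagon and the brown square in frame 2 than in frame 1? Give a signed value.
-4

Distance in frame 1: 8. Distance in frame 2: 4.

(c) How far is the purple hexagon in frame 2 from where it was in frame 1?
3

The purple hexagon moved from (11, 4) to (13, 6), a distance of √(2² + 2²) ≈ 3.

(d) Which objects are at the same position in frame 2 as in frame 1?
none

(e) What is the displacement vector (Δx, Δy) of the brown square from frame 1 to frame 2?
(-4, 0)

The brown square was at (12, 10) in frame 1 and (8, 10) in frame 2.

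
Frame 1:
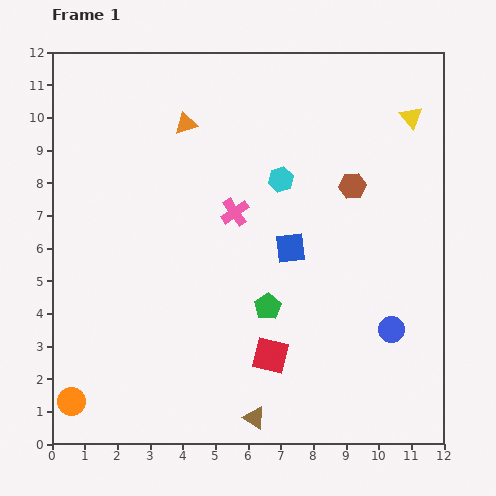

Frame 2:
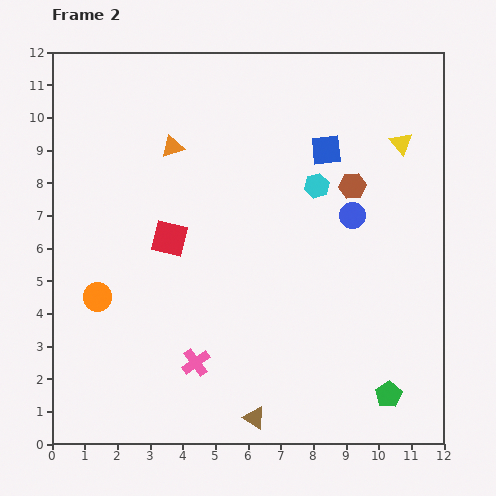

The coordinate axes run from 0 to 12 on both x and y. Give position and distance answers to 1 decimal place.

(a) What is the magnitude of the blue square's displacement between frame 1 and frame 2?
3.2

The blue square moved from (7.3, 6.0) to (8.4, 9.0), a distance of √(1.1² + 3.0²) ≈ 3.2.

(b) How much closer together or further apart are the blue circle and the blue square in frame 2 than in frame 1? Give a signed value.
-1.8

Distance in frame 1: 4.0. Distance in frame 2: 2.2.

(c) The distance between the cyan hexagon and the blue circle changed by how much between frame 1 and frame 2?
-4.3

Distance in frame 1: 5.7. Distance in frame 2: 1.4.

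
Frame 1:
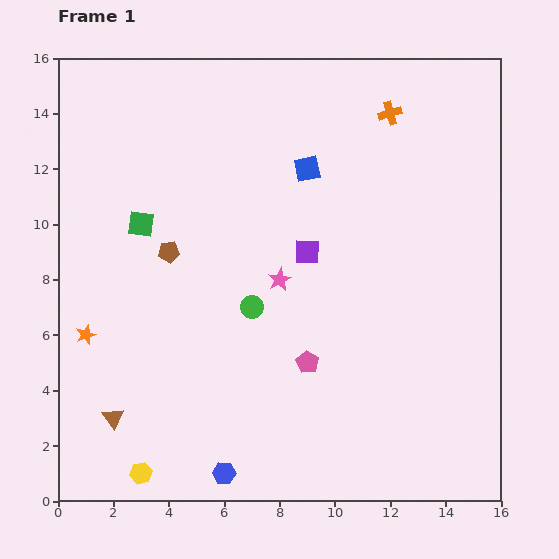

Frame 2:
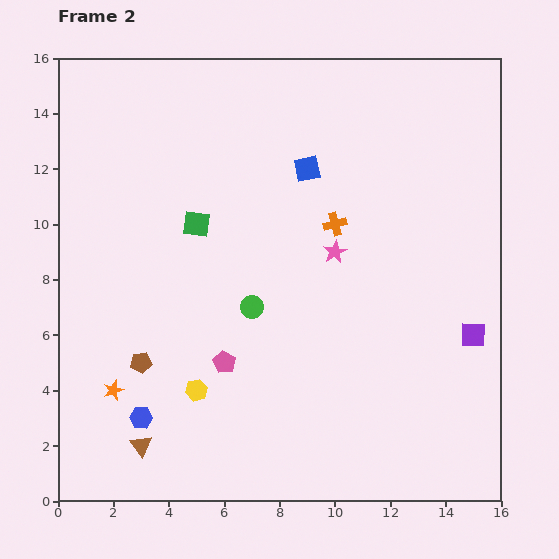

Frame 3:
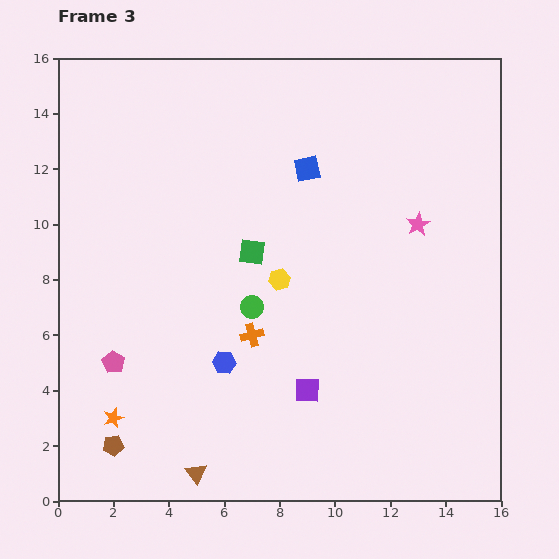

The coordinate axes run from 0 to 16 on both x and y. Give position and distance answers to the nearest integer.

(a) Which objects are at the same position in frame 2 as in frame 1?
the blue square, the green circle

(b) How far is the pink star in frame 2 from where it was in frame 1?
2

The pink star moved from (8, 8) to (10, 9), a distance of √(2² + 1²) ≈ 2.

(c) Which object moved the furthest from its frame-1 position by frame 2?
the purple square

(moved 7; next 4)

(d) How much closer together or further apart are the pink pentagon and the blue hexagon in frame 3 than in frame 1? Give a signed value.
-1

Distance in frame 1: 5. Distance in frame 3: 4.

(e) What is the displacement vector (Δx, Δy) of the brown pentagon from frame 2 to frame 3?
(-1, -3)

The brown pentagon was at (3, 5) in frame 2 and (2, 2) in frame 3.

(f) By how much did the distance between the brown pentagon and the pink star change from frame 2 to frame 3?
+6

Distance in frame 2: 8. Distance in frame 3: 14.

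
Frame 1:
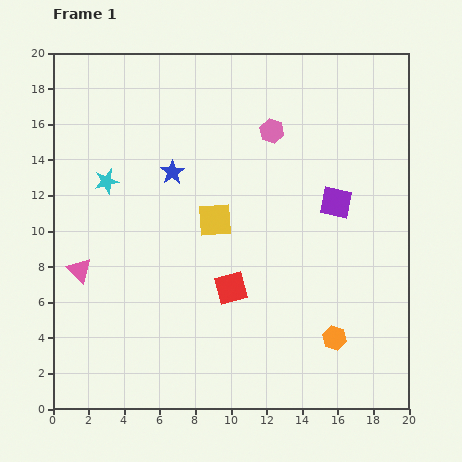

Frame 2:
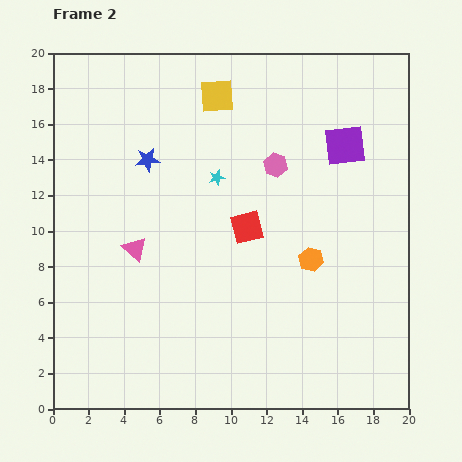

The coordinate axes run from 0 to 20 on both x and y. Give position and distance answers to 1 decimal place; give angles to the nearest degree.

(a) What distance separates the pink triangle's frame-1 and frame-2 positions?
3.3

The pink triangle moved from (1.5, 7.8) to (4.6, 9.0), a distance of √(3.1² + 1.2²) ≈ 3.3.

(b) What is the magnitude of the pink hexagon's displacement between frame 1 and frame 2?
1.9

The pink hexagon moved from (12.3, 15.6) to (12.5, 13.7), a distance of √(0.2² + 1.9²) ≈ 1.9.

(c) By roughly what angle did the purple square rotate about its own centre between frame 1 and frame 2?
19° counter-clockwise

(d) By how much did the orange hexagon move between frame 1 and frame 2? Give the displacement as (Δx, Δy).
(-1.3, 4.4)

The orange hexagon was at (15.8, 4.0) in frame 1 and (14.5, 8.4) in frame 2.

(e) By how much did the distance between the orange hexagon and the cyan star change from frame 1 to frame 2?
-8.5

Distance in frame 1: 15.5. Distance in frame 2: 7.0.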